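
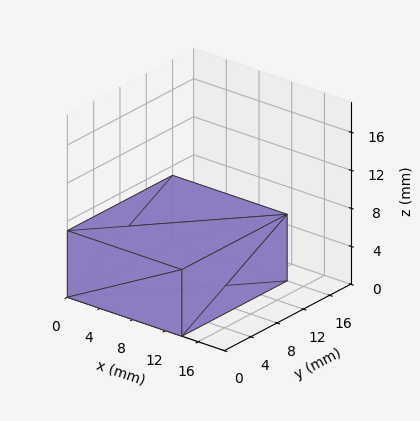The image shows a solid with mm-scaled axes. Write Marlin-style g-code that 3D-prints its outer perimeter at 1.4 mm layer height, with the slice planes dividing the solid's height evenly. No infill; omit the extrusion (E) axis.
Reading the render: the shape is a rectangular box, roughly 14 × 16 mm footprint and 7 mm tall (dimensions read to the nearest mm from the axis ticks). For the g-code, the solid's height is divided into equal slices at the stated Δz and each level perimeter traced with G1 moves after a G0 lift.

; perimeter-only toolpath
G21 ; units = mm
G90 ; absolute positioning
G28 ; home
; layer 1
G0 Z1.4
G0 X0.0 Y0.0
G1 X14.0 Y0.0
G1 X14.0 Y16.0
G1 X0.0 Y16.0
G1 X0.0 Y0.0
; layer 2
G0 Z2.8
G0 X0.0 Y0.0
G1 X14.0 Y0.0
G1 X14.0 Y16.0
G1 X0.0 Y16.0
G1 X0.0 Y0.0
; layer 3
G0 Z4.2
G0 X0.0 Y0.0
G1 X14.0 Y0.0
G1 X14.0 Y16.0
G1 X0.0 Y16.0
G1 X0.0 Y0.0
; layer 4
G0 Z5.6
G0 X0.0 Y0.0
G1 X14.0 Y0.0
G1 X14.0 Y16.0
G1 X0.0 Y16.0
G1 X0.0 Y0.0
; layer 5
G0 Z7.0
G0 X0.0 Y0.0
G1 X14.0 Y0.0
G1 X14.0 Y16.0
G1 X0.0 Y16.0
G1 X0.0 Y0.0
M2 ; end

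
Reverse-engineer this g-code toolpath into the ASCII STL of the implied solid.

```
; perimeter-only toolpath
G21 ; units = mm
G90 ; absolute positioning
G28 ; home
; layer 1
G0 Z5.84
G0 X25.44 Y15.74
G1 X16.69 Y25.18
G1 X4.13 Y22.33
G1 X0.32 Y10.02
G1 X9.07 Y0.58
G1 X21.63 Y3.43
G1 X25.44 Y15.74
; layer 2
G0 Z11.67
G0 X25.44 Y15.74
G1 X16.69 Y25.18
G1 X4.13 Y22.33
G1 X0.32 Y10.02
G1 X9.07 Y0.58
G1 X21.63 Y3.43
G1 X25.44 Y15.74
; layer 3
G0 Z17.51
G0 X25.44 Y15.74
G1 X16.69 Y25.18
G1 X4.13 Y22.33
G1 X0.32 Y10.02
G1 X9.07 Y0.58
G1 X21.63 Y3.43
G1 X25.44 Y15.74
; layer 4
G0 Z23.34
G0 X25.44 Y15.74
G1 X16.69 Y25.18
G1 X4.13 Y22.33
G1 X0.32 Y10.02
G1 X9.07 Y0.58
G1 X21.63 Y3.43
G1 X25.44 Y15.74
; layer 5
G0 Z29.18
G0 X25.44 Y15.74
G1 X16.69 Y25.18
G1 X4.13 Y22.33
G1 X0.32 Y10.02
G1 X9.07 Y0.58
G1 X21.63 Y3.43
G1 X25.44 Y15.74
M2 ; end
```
solid part
  facet normal 0.0000 0.0000 -1.0000
    outer loop
      vertex 4.13 22.33 0.00
      vertex 16.69 25.18 0.00
      vertex 25.44 15.74 0.00
    endloop
  endfacet
  facet normal 0.0000 0.0000 -1.0000
    outer loop
      vertex 0.32 10.02 0.00
      vertex 4.13 22.33 0.00
      vertex 25.44 15.74 0.00
    endloop
  endfacet
  facet normal 0.0000 0.0000 -1.0000
    outer loop
      vertex 9.07 0.58 0.00
      vertex 0.32 10.02 0.00
      vertex 25.44 15.74 0.00
    endloop
  endfacet
  facet normal 0.0000 0.0000 -1.0000
    outer loop
      vertex 21.63 3.43 0.00
      vertex 9.07 0.58 0.00
      vertex 25.44 15.74 0.00
    endloop
  endfacet
  facet normal 0.0000 0.0000 1.0000
    outer loop
      vertex 25.44 15.74 29.18
      vertex 16.69 25.18 29.18
      vertex 4.13 22.33 29.18
    endloop
  endfacet
  facet normal 0.0000 0.0000 1.0000
    outer loop
      vertex 25.44 15.74 29.18
      vertex 4.13 22.33 29.18
      vertex 0.32 10.02 29.18
    endloop
  endfacet
  facet normal 0.0000 0.0000 1.0000
    outer loop
      vertex 25.44 15.74 29.18
      vertex 0.32 10.02 29.18
      vertex 9.07 0.58 29.18
    endloop
  endfacet
  facet normal 0.0000 0.0000 1.0000
    outer loop
      vertex 25.44 15.74 29.18
      vertex 9.07 0.58 29.18
      vertex 21.63 3.43 29.18
    endloop
  endfacet
  facet normal 0.7334 0.6798 0.0000
    outer loop
      vertex 25.44 15.74 0.00
      vertex 16.69 25.18 0.00
      vertex 16.69 25.18 29.18
    endloop
  endfacet
  facet normal 0.7334 0.6798 0.0000
    outer loop
      vertex 25.44 15.74 0.00
      vertex 16.69 25.18 29.18
      vertex 25.44 15.74 29.18
    endloop
  endfacet
  facet normal -0.2213 0.9752 0.0000
    outer loop
      vertex 16.69 25.18 0.00
      vertex 4.13 22.33 0.00
      vertex 4.13 22.33 29.18
    endloop
  endfacet
  facet normal -0.2213 0.9752 0.0000
    outer loop
      vertex 16.69 25.18 0.00
      vertex 4.13 22.33 29.18
      vertex 16.69 25.18 29.18
    endloop
  endfacet
  facet normal -0.9553 0.2957 0.0000
    outer loop
      vertex 4.13 22.33 0.00
      vertex 0.32 10.02 0.00
      vertex 0.32 10.02 29.18
    endloop
  endfacet
  facet normal -0.9553 0.2957 0.0000
    outer loop
      vertex 4.13 22.33 0.00
      vertex 0.32 10.02 29.18
      vertex 4.13 22.33 29.18
    endloop
  endfacet
  facet normal -0.7334 -0.6798 0.0000
    outer loop
      vertex 0.32 10.02 0.00
      vertex 9.07 0.58 0.00
      vertex 9.07 0.58 29.18
    endloop
  endfacet
  facet normal -0.7334 -0.6798 0.0000
    outer loop
      vertex 0.32 10.02 0.00
      vertex 9.07 0.58 29.18
      vertex 0.32 10.02 29.18
    endloop
  endfacet
  facet normal 0.2213 -0.9752 0.0000
    outer loop
      vertex 9.07 0.58 0.00
      vertex 21.63 3.43 0.00
      vertex 21.63 3.43 29.18
    endloop
  endfacet
  facet normal 0.2213 -0.9752 0.0000
    outer loop
      vertex 9.07 0.58 0.00
      vertex 21.63 3.43 29.18
      vertex 9.07 0.58 29.18
    endloop
  endfacet
  facet normal 0.9553 -0.2957 0.0000
    outer loop
      vertex 21.63 3.43 0.00
      vertex 25.44 15.74 0.00
      vertex 25.44 15.74 29.18
    endloop
  endfacet
  facet normal 0.9553 -0.2957 0.0000
    outer loop
      vertex 21.63 3.43 0.00
      vertex 25.44 15.74 29.18
      vertex 21.63 3.43 29.18
    endloop
  endfacet
endsolid part

The G0 Z moves step by Δz≈5.84 mm. Every layer's G1 loop is the same polygon, so the solid is a straight extrusion of it from z=0 to z≈29.2. Closing with flat bottom and top caps and triangulating gives 20 facets — a regular 6-sided prism (a cylinder approximated with 6 flat sides), circumscribed radius ≈ 12.9 mm, height ≈ 29.2 mm.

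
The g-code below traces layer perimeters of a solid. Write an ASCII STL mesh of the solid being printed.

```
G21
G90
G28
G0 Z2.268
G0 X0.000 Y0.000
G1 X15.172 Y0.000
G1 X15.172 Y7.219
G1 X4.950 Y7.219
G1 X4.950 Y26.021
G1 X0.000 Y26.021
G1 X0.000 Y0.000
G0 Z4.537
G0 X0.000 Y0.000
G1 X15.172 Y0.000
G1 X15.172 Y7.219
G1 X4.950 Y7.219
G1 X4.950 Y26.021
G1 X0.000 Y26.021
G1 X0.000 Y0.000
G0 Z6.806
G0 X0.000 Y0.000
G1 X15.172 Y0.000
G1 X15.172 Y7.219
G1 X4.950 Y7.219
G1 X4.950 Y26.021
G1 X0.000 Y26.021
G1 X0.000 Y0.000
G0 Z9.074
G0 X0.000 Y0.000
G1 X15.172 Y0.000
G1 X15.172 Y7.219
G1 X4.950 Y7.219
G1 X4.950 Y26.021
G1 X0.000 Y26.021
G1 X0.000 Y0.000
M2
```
solid part
  facet normal 0.0000 0.0000 -1.0000
    outer loop
      vertex 15.172 7.219 0.000
      vertex 15.172 0.000 0.000
      vertex 0.000 0.000 0.000
    endloop
  endfacet
  facet normal 0.0000 0.0000 -1.0000
    outer loop
      vertex 4.950 7.219 0.000
      vertex 15.172 7.219 0.000
      vertex 0.000 0.000 0.000
    endloop
  endfacet
  facet normal 0.0000 0.0000 -1.0000
    outer loop
      vertex 4.950 26.021 0.000
      vertex 4.950 7.219 0.000
      vertex 0.000 0.000 0.000
    endloop
  endfacet
  facet normal 0.0000 0.0000 -1.0000
    outer loop
      vertex 0.000 26.021 0.000
      vertex 4.950 26.021 0.000
      vertex 0.000 0.000 0.000
    endloop
  endfacet
  facet normal 0.0000 0.0000 1.0000
    outer loop
      vertex 0.000 0.000 9.074
      vertex 15.172 0.000 9.074
      vertex 15.172 7.219 9.074
    endloop
  endfacet
  facet normal 0.0000 0.0000 1.0000
    outer loop
      vertex 0.000 0.000 9.074
      vertex 15.172 7.219 9.074
      vertex 4.950 7.219 9.074
    endloop
  endfacet
  facet normal 0.0000 0.0000 1.0000
    outer loop
      vertex 0.000 0.000 9.074
      vertex 4.950 7.219 9.074
      vertex 4.950 26.021 9.074
    endloop
  endfacet
  facet normal 0.0000 0.0000 1.0000
    outer loop
      vertex 0.000 0.000 9.074
      vertex 4.950 26.021 9.074
      vertex 0.000 26.021 9.074
    endloop
  endfacet
  facet normal 0.0000 -1.0000 0.0000
    outer loop
      vertex 0.000 0.000 0.000
      vertex 15.172 0.000 0.000
      vertex 15.172 0.000 9.074
    endloop
  endfacet
  facet normal 0.0000 -1.0000 0.0000
    outer loop
      vertex 0.000 0.000 0.000
      vertex 15.172 0.000 9.074
      vertex 0.000 0.000 9.074
    endloop
  endfacet
  facet normal 1.0000 0.0000 0.0000
    outer loop
      vertex 15.172 0.000 0.000
      vertex 15.172 7.219 0.000
      vertex 15.172 7.219 9.074
    endloop
  endfacet
  facet normal 1.0000 0.0000 0.0000
    outer loop
      vertex 15.172 0.000 0.000
      vertex 15.172 7.219 9.074
      vertex 15.172 0.000 9.074
    endloop
  endfacet
  facet normal 0.0000 1.0000 0.0000
    outer loop
      vertex 15.172 7.219 0.000
      vertex 4.950 7.219 0.000
      vertex 4.950 7.219 9.074
    endloop
  endfacet
  facet normal 0.0000 1.0000 0.0000
    outer loop
      vertex 15.172 7.219 0.000
      vertex 4.950 7.219 9.074
      vertex 15.172 7.219 9.074
    endloop
  endfacet
  facet normal 1.0000 0.0000 0.0000
    outer loop
      vertex 4.950 7.219 0.000
      vertex 4.950 26.021 0.000
      vertex 4.950 26.021 9.074
    endloop
  endfacet
  facet normal 1.0000 0.0000 0.0000
    outer loop
      vertex 4.950 7.219 0.000
      vertex 4.950 26.021 9.074
      vertex 4.950 7.219 9.074
    endloop
  endfacet
  facet normal 0.0000 1.0000 0.0000
    outer loop
      vertex 4.950 26.021 0.000
      vertex 0.000 26.021 0.000
      vertex 0.000 26.021 9.074
    endloop
  endfacet
  facet normal 0.0000 1.0000 0.0000
    outer loop
      vertex 4.950 26.021 0.000
      vertex 0.000 26.021 9.074
      vertex 4.950 26.021 9.074
    endloop
  endfacet
  facet normal -1.0000 0.0000 0.0000
    outer loop
      vertex 0.000 26.021 0.000
      vertex 0.000 0.000 0.000
      vertex 0.000 0.000 9.074
    endloop
  endfacet
  facet normal -1.0000 0.0000 0.0000
    outer loop
      vertex 0.000 26.021 0.000
      vertex 0.000 0.000 9.074
      vertex 0.000 26.021 9.074
    endloop
  endfacet
endsolid part

The G0 Z moves step by Δz≈2.268 mm. Every layer's G1 loop is the same polygon, so the solid is a straight extrusion of it from z=0 to z≈9.07. Closing with flat bottom and top caps and triangulating gives 20 facets — an L-shaped prism: outer 15.2 × 26 mm, arm thicknesses ≈ 7.22 mm (horizontal) and 4.95 mm (vertical), extruded 9.07 mm in z.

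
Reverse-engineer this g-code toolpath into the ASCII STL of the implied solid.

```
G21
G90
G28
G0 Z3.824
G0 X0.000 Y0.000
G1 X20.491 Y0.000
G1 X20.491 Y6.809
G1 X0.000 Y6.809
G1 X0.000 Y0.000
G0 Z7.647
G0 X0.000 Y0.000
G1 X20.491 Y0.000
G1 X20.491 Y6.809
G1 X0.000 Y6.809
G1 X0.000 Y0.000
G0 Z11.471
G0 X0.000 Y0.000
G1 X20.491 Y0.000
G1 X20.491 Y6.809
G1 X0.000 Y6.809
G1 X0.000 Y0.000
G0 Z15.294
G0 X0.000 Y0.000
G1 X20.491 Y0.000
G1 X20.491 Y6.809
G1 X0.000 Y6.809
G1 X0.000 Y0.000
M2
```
solid part
  facet normal 0.0000 0.0000 -1.0000
    outer loop
      vertex 20.491 6.809 0.000
      vertex 20.491 0.000 0.000
      vertex 0.000 0.000 0.000
    endloop
  endfacet
  facet normal 0.0000 0.0000 -1.0000
    outer loop
      vertex 0.000 6.809 0.000
      vertex 20.491 6.809 0.000
      vertex 0.000 0.000 0.000
    endloop
  endfacet
  facet normal 0.0000 0.0000 1.0000
    outer loop
      vertex 0.000 0.000 15.294
      vertex 20.491 0.000 15.294
      vertex 20.491 6.809 15.294
    endloop
  endfacet
  facet normal 0.0000 0.0000 1.0000
    outer loop
      vertex 0.000 0.000 15.294
      vertex 20.491 6.809 15.294
      vertex 0.000 6.809 15.294
    endloop
  endfacet
  facet normal 0.0000 -1.0000 0.0000
    outer loop
      vertex 0.000 0.000 0.000
      vertex 20.491 0.000 0.000
      vertex 20.491 0.000 15.294
    endloop
  endfacet
  facet normal 0.0000 -1.0000 0.0000
    outer loop
      vertex 0.000 0.000 0.000
      vertex 20.491 0.000 15.294
      vertex 0.000 0.000 15.294
    endloop
  endfacet
  facet normal 0.0000 1.0000 0.0000
    outer loop
      vertex 20.491 6.809 15.294
      vertex 20.491 6.809 0.000
      vertex 0.000 6.809 0.000
    endloop
  endfacet
  facet normal 0.0000 1.0000 0.0000
    outer loop
      vertex 0.000 6.809 15.294
      vertex 20.491 6.809 15.294
      vertex 0.000 6.809 0.000
    endloop
  endfacet
  facet normal -1.0000 0.0000 0.0000
    outer loop
      vertex 0.000 6.809 15.294
      vertex 0.000 6.809 0.000
      vertex 0.000 0.000 0.000
    endloop
  endfacet
  facet normal -1.0000 0.0000 0.0000
    outer loop
      vertex 0.000 0.000 15.294
      vertex 0.000 6.809 15.294
      vertex 0.000 0.000 0.000
    endloop
  endfacet
  facet normal 1.0000 0.0000 0.0000
    outer loop
      vertex 20.491 0.000 0.000
      vertex 20.491 6.809 0.000
      vertex 20.491 6.809 15.294
    endloop
  endfacet
  facet normal 1.0000 0.0000 0.0000
    outer loop
      vertex 20.491 0.000 0.000
      vertex 20.491 6.809 15.294
      vertex 20.491 0.000 15.294
    endloop
  endfacet
endsolid part

The G0 Z moves step by Δz≈3.824 mm. Every layer's G1 loop is the same polygon, so the solid is a straight extrusion of it from z=0 to z≈15.3. Closing with flat bottom and top caps and triangulating gives 12 facets — a rectangular box, roughly 20.5 × 6.81 mm footprint and 15.3 mm tall.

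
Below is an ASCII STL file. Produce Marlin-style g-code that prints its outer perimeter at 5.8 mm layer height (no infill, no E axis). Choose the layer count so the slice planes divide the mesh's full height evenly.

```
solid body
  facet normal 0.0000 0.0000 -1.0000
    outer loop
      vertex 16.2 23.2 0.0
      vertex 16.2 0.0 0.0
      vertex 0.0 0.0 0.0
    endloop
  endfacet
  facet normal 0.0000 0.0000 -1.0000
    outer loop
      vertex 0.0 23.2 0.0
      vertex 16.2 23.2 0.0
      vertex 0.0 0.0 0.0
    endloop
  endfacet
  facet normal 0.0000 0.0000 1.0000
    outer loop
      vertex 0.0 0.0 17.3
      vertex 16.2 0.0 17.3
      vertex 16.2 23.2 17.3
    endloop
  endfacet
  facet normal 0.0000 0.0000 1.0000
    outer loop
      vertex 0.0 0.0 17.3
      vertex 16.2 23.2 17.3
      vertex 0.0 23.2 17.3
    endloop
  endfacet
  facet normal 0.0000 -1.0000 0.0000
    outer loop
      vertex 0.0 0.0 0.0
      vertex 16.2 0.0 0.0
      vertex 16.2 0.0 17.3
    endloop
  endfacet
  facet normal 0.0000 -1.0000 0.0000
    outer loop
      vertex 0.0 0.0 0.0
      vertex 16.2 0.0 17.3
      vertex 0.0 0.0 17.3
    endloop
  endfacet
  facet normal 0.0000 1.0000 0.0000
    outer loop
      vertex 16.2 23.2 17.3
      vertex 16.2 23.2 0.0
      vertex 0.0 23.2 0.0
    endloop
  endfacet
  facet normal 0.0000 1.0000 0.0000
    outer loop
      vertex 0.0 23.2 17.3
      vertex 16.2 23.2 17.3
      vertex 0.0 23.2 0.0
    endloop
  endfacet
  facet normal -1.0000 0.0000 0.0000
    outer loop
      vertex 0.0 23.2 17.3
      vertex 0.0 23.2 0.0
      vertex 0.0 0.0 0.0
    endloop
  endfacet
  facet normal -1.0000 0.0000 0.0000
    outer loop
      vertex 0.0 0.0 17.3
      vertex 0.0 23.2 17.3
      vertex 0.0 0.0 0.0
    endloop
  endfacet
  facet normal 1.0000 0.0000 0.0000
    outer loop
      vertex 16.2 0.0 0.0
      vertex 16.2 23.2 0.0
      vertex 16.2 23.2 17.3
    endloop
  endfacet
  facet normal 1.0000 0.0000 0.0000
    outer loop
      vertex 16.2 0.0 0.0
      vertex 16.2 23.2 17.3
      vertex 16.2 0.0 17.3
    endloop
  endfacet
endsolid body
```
; perimeter-only toolpath
G21 ; units = mm
G90 ; absolute positioning
G28 ; home
; layer 1
G0 Z5.8
G0 X0.0 Y0.0
G1 X16.2 Y0.0
G1 X16.2 Y23.2
G1 X0.0 Y23.2
G1 X0.0 Y0.0
; layer 2
G0 Z11.5
G0 X0.0 Y0.0
G1 X16.2 Y0.0
G1 X16.2 Y23.2
G1 X0.0 Y23.2
G1 X0.0 Y0.0
; layer 3
G0 Z17.3
G0 X0.0 Y0.0
G1 X16.2 Y0.0
G1 X16.2 Y23.2
G1 X0.0 Y23.2
G1 X0.0 Y0.0
M2 ; end

The solid is a rectangular box, roughly 16.2 × 23.2 mm footprint and 17.3 mm tall. Slicing at Δz = 5.8 mm — 3 equal slices spanning the solid's height, so layer i sits at z = i·h/3 — gives 3 non-empty perimeters. Each is a 4-segment closed polygon; G0 lifts to the layer z and rapids to the start vertex, then G1 traces the edges.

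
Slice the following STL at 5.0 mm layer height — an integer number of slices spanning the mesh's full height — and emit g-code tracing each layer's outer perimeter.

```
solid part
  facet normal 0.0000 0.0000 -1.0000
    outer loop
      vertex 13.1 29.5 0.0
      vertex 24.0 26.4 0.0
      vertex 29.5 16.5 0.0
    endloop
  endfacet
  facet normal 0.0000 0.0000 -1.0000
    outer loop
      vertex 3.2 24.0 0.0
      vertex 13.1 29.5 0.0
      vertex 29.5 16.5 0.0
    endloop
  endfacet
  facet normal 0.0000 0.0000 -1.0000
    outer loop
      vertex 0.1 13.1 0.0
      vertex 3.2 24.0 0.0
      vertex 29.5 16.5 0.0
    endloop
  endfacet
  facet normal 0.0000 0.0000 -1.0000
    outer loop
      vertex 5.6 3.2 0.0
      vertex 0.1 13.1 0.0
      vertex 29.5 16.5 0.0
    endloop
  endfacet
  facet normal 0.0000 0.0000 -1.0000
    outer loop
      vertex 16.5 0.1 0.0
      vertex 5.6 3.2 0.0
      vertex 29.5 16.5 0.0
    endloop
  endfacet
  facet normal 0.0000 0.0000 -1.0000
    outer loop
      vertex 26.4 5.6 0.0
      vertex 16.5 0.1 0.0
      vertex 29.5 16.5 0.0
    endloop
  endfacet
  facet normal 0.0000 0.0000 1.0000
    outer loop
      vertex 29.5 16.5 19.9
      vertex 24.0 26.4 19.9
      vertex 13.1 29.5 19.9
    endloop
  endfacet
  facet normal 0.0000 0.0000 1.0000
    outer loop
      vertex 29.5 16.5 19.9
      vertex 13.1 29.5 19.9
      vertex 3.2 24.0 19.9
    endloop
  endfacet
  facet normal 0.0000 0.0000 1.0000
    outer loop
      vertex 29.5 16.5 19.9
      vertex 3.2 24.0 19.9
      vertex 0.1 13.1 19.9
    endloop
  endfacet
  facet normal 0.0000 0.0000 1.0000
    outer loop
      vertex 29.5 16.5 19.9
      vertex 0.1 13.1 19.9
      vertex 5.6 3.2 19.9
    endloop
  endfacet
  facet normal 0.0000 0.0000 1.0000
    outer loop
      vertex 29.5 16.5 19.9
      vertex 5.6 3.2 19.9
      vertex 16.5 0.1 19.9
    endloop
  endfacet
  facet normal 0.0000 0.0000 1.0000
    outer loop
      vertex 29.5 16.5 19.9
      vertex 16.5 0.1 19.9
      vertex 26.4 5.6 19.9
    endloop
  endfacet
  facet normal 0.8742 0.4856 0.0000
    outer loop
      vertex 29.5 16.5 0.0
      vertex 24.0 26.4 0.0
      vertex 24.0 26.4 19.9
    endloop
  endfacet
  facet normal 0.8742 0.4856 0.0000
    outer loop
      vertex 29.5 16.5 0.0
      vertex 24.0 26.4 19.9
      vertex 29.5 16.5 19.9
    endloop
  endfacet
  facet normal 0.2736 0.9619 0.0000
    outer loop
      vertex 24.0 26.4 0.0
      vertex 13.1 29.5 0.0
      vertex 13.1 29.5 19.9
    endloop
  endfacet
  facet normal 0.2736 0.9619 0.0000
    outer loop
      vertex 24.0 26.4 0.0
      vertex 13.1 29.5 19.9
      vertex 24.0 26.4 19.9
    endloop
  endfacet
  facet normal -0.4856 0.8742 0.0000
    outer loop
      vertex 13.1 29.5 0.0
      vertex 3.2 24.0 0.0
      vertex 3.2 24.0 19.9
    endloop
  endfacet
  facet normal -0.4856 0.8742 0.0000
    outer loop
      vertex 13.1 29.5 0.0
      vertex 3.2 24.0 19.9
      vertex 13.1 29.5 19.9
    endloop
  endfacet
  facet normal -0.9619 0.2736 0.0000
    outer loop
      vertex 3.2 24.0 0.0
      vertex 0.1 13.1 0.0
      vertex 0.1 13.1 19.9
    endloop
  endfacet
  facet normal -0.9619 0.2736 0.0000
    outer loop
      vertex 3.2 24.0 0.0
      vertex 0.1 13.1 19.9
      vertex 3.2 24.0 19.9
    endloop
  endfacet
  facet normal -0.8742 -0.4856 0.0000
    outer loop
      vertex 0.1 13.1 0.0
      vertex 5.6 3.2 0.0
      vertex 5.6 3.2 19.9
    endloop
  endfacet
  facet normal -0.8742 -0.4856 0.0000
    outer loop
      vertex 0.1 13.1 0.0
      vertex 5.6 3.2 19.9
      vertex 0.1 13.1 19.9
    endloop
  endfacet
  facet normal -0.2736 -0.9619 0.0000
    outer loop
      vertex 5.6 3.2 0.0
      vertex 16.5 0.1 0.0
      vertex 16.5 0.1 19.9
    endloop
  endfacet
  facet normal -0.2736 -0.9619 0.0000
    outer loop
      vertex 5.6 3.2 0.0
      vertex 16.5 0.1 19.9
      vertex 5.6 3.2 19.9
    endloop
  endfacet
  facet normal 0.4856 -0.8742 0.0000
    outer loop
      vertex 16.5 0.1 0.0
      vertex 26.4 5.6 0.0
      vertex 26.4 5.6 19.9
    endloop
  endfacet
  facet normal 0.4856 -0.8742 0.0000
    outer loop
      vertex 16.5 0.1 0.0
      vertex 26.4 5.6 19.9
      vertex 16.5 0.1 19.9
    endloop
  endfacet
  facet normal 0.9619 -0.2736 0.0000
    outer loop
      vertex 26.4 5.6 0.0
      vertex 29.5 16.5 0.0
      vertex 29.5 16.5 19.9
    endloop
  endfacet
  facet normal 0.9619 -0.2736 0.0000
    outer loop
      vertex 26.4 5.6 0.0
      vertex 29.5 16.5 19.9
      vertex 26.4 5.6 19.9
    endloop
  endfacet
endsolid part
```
; perimeter-only toolpath
G21 ; units = mm
G90 ; absolute positioning
G28 ; home
; layer 1
G0 Z5.0
G0 X29.5 Y16.5
G1 X24.0 Y26.4
G1 X13.1 Y29.5
G1 X3.2 Y24.0
G1 X0.1 Y13.1
G1 X5.6 Y3.2
G1 X16.5 Y0.1
G1 X26.4 Y5.6
G1 X29.5 Y16.5
; layer 2
G0 Z9.9
G0 X29.5 Y16.5
G1 X24.0 Y26.4
G1 X13.1 Y29.5
G1 X3.2 Y24.0
G1 X0.1 Y13.1
G1 X5.6 Y3.2
G1 X16.5 Y0.1
G1 X26.4 Y5.6
G1 X29.5 Y16.5
; layer 3
G0 Z14.9
G0 X29.5 Y16.5
G1 X24.0 Y26.4
G1 X13.1 Y29.5
G1 X3.2 Y24.0
G1 X0.1 Y13.1
G1 X5.6 Y3.2
G1 X16.5 Y0.1
G1 X26.4 Y5.6
G1 X29.5 Y16.5
; layer 4
G0 Z19.9
G0 X29.5 Y16.5
G1 X24.0 Y26.4
G1 X13.1 Y29.5
G1 X3.2 Y24.0
G1 X0.1 Y13.1
G1 X5.6 Y3.2
G1 X16.5 Y0.1
G1 X26.4 Y5.6
G1 X29.5 Y16.5
M2 ; end

The solid is a regular 8-sided prism (a cylinder approximated with 8 flat sides), circumscribed radius ≈ 14.8 mm, height ≈ 19.9 mm. Slicing at Δz = 5.0 mm — 4 equal slices spanning the solid's height, so layer i sits at z = i·h/4 — gives 4 non-empty perimeters. Each is a 8-segment closed polygon; G0 lifts to the layer z and rapids to the start vertex, then G1 traces the edges.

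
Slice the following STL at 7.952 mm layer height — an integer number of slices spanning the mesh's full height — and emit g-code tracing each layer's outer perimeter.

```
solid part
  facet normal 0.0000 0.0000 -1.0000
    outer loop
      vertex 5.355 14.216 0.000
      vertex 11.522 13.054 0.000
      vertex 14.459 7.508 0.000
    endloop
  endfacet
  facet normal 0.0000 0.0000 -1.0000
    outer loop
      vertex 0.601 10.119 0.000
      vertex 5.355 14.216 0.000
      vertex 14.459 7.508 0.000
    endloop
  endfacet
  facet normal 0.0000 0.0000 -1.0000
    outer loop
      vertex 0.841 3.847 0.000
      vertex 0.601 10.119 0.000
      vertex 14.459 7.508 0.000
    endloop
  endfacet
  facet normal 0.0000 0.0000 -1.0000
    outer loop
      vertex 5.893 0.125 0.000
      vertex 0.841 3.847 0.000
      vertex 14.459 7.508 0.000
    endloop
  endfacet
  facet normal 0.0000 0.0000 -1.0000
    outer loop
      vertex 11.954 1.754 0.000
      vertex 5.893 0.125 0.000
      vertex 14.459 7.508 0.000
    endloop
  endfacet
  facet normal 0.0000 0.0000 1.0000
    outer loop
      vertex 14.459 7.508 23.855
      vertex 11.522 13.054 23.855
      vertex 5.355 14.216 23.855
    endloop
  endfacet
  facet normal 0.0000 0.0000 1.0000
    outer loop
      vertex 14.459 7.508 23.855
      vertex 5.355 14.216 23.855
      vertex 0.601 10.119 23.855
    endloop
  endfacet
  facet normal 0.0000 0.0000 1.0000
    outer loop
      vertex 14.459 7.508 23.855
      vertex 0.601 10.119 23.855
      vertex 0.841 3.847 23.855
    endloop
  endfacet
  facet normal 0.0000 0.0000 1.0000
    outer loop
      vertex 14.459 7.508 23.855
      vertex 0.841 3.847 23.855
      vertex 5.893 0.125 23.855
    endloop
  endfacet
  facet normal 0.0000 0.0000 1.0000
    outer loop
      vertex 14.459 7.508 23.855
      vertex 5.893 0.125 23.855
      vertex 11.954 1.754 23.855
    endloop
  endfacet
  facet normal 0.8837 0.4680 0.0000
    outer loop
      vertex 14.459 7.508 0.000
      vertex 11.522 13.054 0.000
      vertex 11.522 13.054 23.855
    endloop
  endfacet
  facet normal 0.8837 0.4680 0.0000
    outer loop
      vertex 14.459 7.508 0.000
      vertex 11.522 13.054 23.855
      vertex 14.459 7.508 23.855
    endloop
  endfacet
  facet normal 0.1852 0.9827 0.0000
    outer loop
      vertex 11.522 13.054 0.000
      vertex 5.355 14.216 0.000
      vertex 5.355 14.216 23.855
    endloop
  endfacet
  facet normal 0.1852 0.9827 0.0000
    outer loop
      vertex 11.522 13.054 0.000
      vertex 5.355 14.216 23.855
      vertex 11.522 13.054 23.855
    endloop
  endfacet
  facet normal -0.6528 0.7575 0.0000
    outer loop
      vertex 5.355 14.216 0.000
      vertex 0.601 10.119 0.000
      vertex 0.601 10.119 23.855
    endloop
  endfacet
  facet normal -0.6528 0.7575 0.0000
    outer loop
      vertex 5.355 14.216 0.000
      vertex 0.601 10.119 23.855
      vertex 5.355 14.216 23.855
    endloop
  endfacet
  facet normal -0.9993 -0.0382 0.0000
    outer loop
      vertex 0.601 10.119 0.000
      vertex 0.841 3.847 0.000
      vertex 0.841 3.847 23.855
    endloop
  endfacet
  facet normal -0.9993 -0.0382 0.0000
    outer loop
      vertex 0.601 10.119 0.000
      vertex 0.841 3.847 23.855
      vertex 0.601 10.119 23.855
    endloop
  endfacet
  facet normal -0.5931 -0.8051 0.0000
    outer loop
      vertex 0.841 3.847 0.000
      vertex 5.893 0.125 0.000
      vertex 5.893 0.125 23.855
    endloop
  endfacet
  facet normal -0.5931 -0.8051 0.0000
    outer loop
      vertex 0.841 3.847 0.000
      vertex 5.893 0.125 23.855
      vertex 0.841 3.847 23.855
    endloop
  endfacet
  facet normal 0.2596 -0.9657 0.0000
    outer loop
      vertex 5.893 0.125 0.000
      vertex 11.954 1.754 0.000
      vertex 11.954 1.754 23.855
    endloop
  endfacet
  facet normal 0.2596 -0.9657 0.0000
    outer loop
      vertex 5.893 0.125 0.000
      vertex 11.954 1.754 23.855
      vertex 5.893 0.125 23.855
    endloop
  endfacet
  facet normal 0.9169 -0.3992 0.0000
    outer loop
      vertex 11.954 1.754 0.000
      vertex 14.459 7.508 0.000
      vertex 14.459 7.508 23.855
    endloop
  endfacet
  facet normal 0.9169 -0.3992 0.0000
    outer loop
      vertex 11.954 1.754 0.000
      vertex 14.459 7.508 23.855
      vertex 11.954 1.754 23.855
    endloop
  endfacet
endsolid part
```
; perimeter-only toolpath
G21 ; units = mm
G90 ; absolute positioning
G28 ; home
; layer 1
G0 Z7.952
G0 X14.459 Y7.508
G1 X11.522 Y13.054
G1 X5.355 Y14.216
G1 X0.601 Y10.119
G1 X0.841 Y3.847
G1 X5.893 Y0.125
G1 X11.954 Y1.754
G1 X14.459 Y7.508
; layer 2
G0 Z15.903
G0 X14.459 Y7.508
G1 X11.522 Y13.054
G1 X5.355 Y14.216
G1 X0.601 Y10.119
G1 X0.841 Y3.847
G1 X5.893 Y0.125
G1 X11.954 Y1.754
G1 X14.459 Y7.508
; layer 3
G0 Z23.855
G0 X14.459 Y7.508
G1 X11.522 Y13.054
G1 X5.355 Y14.216
G1 X0.601 Y10.119
G1 X0.841 Y3.847
G1 X5.893 Y0.125
G1 X11.954 Y1.754
G1 X14.459 Y7.508
M2 ; end

The solid is a regular 7-sided prism (a cylinder approximated with 7 flat sides), circumscribed radius ≈ 7.23 mm, height ≈ 23.9 mm. Slicing at Δz = 7.952 mm — 3 equal slices spanning the solid's height, so layer i sits at z = i·h/3 — gives 3 non-empty perimeters. Each is a 7-segment closed polygon; G0 lifts to the layer z and rapids to the start vertex, then G1 traces the edges.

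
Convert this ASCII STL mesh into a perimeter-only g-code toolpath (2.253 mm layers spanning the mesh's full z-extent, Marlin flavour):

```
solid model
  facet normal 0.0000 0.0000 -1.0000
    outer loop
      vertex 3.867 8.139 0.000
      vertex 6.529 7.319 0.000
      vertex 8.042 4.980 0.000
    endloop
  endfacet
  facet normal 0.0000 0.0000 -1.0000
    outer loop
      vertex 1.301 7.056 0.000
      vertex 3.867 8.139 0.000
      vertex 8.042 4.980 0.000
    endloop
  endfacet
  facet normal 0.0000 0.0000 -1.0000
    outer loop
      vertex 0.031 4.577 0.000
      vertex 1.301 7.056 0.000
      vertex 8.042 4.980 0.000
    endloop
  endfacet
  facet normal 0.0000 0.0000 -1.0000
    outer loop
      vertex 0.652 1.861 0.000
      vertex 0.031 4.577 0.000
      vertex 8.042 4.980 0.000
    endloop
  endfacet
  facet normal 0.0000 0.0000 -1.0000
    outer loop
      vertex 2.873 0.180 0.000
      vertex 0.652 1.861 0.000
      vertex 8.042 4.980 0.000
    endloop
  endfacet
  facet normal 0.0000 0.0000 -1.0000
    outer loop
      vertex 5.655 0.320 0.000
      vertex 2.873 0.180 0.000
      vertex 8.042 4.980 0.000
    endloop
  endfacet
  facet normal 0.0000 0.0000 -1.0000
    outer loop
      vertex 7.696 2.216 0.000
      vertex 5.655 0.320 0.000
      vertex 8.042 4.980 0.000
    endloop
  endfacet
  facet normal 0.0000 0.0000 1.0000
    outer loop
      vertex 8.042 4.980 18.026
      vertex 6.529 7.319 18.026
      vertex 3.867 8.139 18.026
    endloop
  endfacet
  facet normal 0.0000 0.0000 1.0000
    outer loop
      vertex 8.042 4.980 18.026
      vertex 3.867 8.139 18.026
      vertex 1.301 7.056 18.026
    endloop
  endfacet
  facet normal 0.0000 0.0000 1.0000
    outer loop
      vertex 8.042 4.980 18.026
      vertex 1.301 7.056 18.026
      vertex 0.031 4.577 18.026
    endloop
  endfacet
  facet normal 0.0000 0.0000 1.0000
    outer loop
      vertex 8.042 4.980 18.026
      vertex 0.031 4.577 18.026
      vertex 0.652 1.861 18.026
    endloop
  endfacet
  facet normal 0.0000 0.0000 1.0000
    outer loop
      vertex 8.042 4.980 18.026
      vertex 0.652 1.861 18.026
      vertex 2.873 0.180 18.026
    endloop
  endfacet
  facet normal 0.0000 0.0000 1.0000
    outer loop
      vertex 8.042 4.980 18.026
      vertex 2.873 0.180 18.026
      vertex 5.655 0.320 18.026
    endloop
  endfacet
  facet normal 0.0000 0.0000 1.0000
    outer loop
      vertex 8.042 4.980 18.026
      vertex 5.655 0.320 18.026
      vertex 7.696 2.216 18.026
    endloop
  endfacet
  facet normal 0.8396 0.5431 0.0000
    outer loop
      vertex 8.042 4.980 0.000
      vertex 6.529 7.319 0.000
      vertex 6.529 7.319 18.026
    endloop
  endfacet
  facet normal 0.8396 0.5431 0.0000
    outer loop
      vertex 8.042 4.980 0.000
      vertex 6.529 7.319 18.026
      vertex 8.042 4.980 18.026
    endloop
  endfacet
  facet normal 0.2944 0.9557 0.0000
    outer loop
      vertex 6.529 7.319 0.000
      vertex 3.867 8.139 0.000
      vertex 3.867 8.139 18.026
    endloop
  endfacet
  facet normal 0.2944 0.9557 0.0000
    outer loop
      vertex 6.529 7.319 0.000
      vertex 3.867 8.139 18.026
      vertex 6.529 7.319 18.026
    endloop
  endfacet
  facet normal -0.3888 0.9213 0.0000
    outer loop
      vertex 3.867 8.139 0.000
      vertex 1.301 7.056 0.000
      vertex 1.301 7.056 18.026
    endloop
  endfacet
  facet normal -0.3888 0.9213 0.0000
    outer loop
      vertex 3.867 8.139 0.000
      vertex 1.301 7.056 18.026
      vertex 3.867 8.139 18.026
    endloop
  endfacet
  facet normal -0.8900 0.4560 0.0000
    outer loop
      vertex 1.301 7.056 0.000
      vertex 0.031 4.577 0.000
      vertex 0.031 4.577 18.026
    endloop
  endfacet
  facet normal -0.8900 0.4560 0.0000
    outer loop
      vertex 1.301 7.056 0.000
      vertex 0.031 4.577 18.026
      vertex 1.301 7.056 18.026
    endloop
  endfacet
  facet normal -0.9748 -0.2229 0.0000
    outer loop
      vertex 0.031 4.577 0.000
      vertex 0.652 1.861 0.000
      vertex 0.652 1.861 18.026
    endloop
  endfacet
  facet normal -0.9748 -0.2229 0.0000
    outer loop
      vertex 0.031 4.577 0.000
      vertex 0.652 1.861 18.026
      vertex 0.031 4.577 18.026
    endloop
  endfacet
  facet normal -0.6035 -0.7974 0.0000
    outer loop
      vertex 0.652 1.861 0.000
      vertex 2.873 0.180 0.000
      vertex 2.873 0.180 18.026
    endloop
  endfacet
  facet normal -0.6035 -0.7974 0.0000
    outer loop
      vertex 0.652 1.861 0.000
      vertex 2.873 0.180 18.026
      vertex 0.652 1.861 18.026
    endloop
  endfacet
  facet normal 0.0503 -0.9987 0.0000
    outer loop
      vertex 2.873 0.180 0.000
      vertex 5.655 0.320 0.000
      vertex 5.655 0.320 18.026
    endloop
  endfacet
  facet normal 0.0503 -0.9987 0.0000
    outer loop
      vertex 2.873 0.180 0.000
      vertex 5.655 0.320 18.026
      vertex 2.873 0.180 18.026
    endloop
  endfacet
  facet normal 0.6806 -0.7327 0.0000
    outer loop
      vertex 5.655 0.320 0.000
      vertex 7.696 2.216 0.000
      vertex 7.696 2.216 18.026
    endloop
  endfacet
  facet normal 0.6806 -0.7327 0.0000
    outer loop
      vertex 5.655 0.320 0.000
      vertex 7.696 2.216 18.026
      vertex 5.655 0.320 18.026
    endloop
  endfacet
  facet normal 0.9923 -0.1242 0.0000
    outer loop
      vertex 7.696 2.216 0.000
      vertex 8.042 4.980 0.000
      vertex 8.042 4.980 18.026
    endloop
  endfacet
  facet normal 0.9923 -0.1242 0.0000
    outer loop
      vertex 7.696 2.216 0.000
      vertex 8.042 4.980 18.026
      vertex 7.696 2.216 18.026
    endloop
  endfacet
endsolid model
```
; perimeter-only toolpath
G21 ; units = mm
G90 ; absolute positioning
G28 ; home
; layer 1
G0 Z2.253
G0 X8.042 Y4.980
G1 X6.529 Y7.319
G1 X3.867 Y8.139
G1 X1.301 Y7.056
G1 X0.031 Y4.577
G1 X0.652 Y1.861
G1 X2.873 Y0.180
G1 X5.655 Y0.320
G1 X7.696 Y2.216
G1 X8.042 Y4.980
; layer 2
G0 Z4.506
G0 X8.042 Y4.980
G1 X6.529 Y7.319
G1 X3.867 Y8.139
G1 X1.301 Y7.056
G1 X0.031 Y4.577
G1 X0.652 Y1.861
G1 X2.873 Y0.180
G1 X5.655 Y0.320
G1 X7.696 Y2.216
G1 X8.042 Y4.980
; layer 3
G0 Z6.760
G0 X8.042 Y4.980
G1 X6.529 Y7.319
G1 X3.867 Y8.139
G1 X1.301 Y7.056
G1 X0.031 Y4.577
G1 X0.652 Y1.861
G1 X2.873 Y0.180
G1 X5.655 Y0.320
G1 X7.696 Y2.216
G1 X8.042 Y4.980
; layer 4
G0 Z9.013
G0 X8.042 Y4.980
G1 X6.529 Y7.319
G1 X3.867 Y8.139
G1 X1.301 Y7.056
G1 X0.031 Y4.577
G1 X0.652 Y1.861
G1 X2.873 Y0.180
G1 X5.655 Y0.320
G1 X7.696 Y2.216
G1 X8.042 Y4.980
; layer 5
G0 Z11.266
G0 X8.042 Y4.980
G1 X6.529 Y7.319
G1 X3.867 Y8.139
G1 X1.301 Y7.056
G1 X0.031 Y4.577
G1 X0.652 Y1.861
G1 X2.873 Y0.180
G1 X5.655 Y0.320
G1 X7.696 Y2.216
G1 X8.042 Y4.980
; layer 6
G0 Z13.520
G0 X8.042 Y4.980
G1 X6.529 Y7.319
G1 X3.867 Y8.139
G1 X1.301 Y7.056
G1 X0.031 Y4.577
G1 X0.652 Y1.861
G1 X2.873 Y0.180
G1 X5.655 Y0.320
G1 X7.696 Y2.216
G1 X8.042 Y4.980
; layer 7
G0 Z15.773
G0 X8.042 Y4.980
G1 X6.529 Y7.319
G1 X3.867 Y8.139
G1 X1.301 Y7.056
G1 X0.031 Y4.577
G1 X0.652 Y1.861
G1 X2.873 Y0.180
G1 X5.655 Y0.320
G1 X7.696 Y2.216
G1 X8.042 Y4.980
; layer 8
G0 Z18.026
G0 X8.042 Y4.980
G1 X6.529 Y7.319
G1 X3.867 Y8.139
G1 X1.301 Y7.056
G1 X0.031 Y4.577
G1 X0.652 Y1.861
G1 X2.873 Y0.180
G1 X5.655 Y0.320
G1 X7.696 Y2.216
G1 X8.042 Y4.980
M2 ; end

The solid is a regular 9-sided prism (a cylinder approximated with 9 flat sides), circumscribed radius ≈ 4.07 mm, height ≈ 18 mm. Slicing at Δz = 2.253 mm — 8 equal slices spanning the solid's height, so layer i sits at z = i·h/8 — gives 8 non-empty perimeters. Each is a 9-segment closed polygon; G0 lifts to the layer z and rapids to the start vertex, then G1 traces the edges.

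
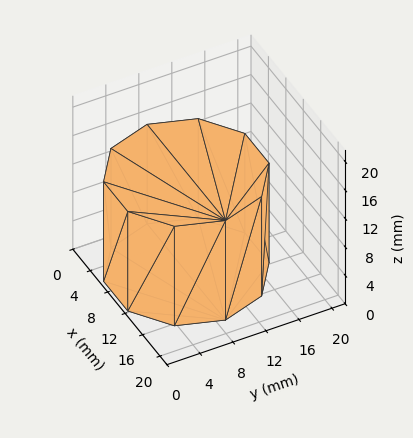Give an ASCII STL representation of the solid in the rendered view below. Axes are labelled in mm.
Reading the render: the shape is a regular 10-sided prism (a cylinder approximated with 10 flat sides), circumscribed radius ≈ 9 mm, height ≈ 14 mm (dimensions read to the nearest mm from the axis ticks). For the STL, each face is triangulated and given an outward normal.

solid part
  facet normal 0.0000 0.0000 -1.0000
    outer loop
      vertex 11.78 17.56 0.00
      vertex 16.28 14.29 0.00
      vertex 18.00 9.00 0.00
    endloop
  endfacet
  facet normal 0.0000 0.0000 -1.0000
    outer loop
      vertex 6.22 17.56 0.00
      vertex 11.78 17.56 0.00
      vertex 18.00 9.00 0.00
    endloop
  endfacet
  facet normal 0.0000 0.0000 -1.0000
    outer loop
      vertex 1.72 14.29 0.00
      vertex 6.22 17.56 0.00
      vertex 18.00 9.00 0.00
    endloop
  endfacet
  facet normal 0.0000 0.0000 -1.0000
    outer loop
      vertex 0.00 9.00 0.00
      vertex 1.72 14.29 0.00
      vertex 18.00 9.00 0.00
    endloop
  endfacet
  facet normal 0.0000 0.0000 -1.0000
    outer loop
      vertex 1.72 3.71 0.00
      vertex 0.00 9.00 0.00
      vertex 18.00 9.00 0.00
    endloop
  endfacet
  facet normal 0.0000 0.0000 -1.0000
    outer loop
      vertex 6.22 0.44 0.00
      vertex 1.72 3.71 0.00
      vertex 18.00 9.00 0.00
    endloop
  endfacet
  facet normal 0.0000 0.0000 -1.0000
    outer loop
      vertex 11.78 0.44 0.00
      vertex 6.22 0.44 0.00
      vertex 18.00 9.00 0.00
    endloop
  endfacet
  facet normal 0.0000 0.0000 -1.0000
    outer loop
      vertex 16.28 3.71 0.00
      vertex 11.78 0.44 0.00
      vertex 18.00 9.00 0.00
    endloop
  endfacet
  facet normal 0.0000 0.0000 1.0000
    outer loop
      vertex 18.00 9.00 14.00
      vertex 16.28 14.29 14.00
      vertex 11.78 17.56 14.00
    endloop
  endfacet
  facet normal 0.0000 0.0000 1.0000
    outer loop
      vertex 18.00 9.00 14.00
      vertex 11.78 17.56 14.00
      vertex 6.22 17.56 14.00
    endloop
  endfacet
  facet normal 0.0000 0.0000 1.0000
    outer loop
      vertex 18.00 9.00 14.00
      vertex 6.22 17.56 14.00
      vertex 1.72 14.29 14.00
    endloop
  endfacet
  facet normal 0.0000 0.0000 1.0000
    outer loop
      vertex 18.00 9.00 14.00
      vertex 1.72 14.29 14.00
      vertex 0.00 9.00 14.00
    endloop
  endfacet
  facet normal 0.0000 0.0000 1.0000
    outer loop
      vertex 18.00 9.00 14.00
      vertex 0.00 9.00 14.00
      vertex 1.72 3.71 14.00
    endloop
  endfacet
  facet normal 0.0000 0.0000 1.0000
    outer loop
      vertex 18.00 9.00 14.00
      vertex 1.72 3.71 14.00
      vertex 6.22 0.44 14.00
    endloop
  endfacet
  facet normal 0.0000 0.0000 1.0000
    outer loop
      vertex 18.00 9.00 14.00
      vertex 6.22 0.44 14.00
      vertex 11.78 0.44 14.00
    endloop
  endfacet
  facet normal 0.0000 0.0000 1.0000
    outer loop
      vertex 18.00 9.00 14.00
      vertex 11.78 0.44 14.00
      vertex 16.28 3.71 14.00
    endloop
  endfacet
  facet normal 0.9510 0.3092 0.0000
    outer loop
      vertex 18.00 9.00 0.00
      vertex 16.28 14.29 0.00
      vertex 16.28 14.29 14.00
    endloop
  endfacet
  facet normal 0.9510 0.3092 0.0000
    outer loop
      vertex 18.00 9.00 0.00
      vertex 16.28 14.29 14.00
      vertex 18.00 9.00 14.00
    endloop
  endfacet
  facet normal 0.5879 0.8090 0.0000
    outer loop
      vertex 16.28 14.29 0.00
      vertex 11.78 17.56 0.00
      vertex 11.78 17.56 14.00
    endloop
  endfacet
  facet normal 0.5879 0.8090 0.0000
    outer loop
      vertex 16.28 14.29 0.00
      vertex 11.78 17.56 14.00
      vertex 16.28 14.29 14.00
    endloop
  endfacet
  facet normal 0.0000 1.0000 0.0000
    outer loop
      vertex 11.78 17.56 0.00
      vertex 6.22 17.56 0.00
      vertex 6.22 17.56 14.00
    endloop
  endfacet
  facet normal 0.0000 1.0000 0.0000
    outer loop
      vertex 11.78 17.56 0.00
      vertex 6.22 17.56 14.00
      vertex 11.78 17.56 14.00
    endloop
  endfacet
  facet normal -0.5879 0.8090 0.0000
    outer loop
      vertex 6.22 17.56 0.00
      vertex 1.72 14.29 0.00
      vertex 1.72 14.29 14.00
    endloop
  endfacet
  facet normal -0.5879 0.8090 0.0000
    outer loop
      vertex 6.22 17.56 0.00
      vertex 1.72 14.29 14.00
      vertex 6.22 17.56 14.00
    endloop
  endfacet
  facet normal -0.9510 0.3092 0.0000
    outer loop
      vertex 1.72 14.29 0.00
      vertex 0.00 9.00 0.00
      vertex 0.00 9.00 14.00
    endloop
  endfacet
  facet normal -0.9510 0.3092 0.0000
    outer loop
      vertex 1.72 14.29 0.00
      vertex 0.00 9.00 14.00
      vertex 1.72 14.29 14.00
    endloop
  endfacet
  facet normal -0.9510 -0.3092 0.0000
    outer loop
      vertex 0.00 9.00 0.00
      vertex 1.72 3.71 0.00
      vertex 1.72 3.71 14.00
    endloop
  endfacet
  facet normal -0.9510 -0.3092 0.0000
    outer loop
      vertex 0.00 9.00 0.00
      vertex 1.72 3.71 14.00
      vertex 0.00 9.00 14.00
    endloop
  endfacet
  facet normal -0.5879 -0.8090 0.0000
    outer loop
      vertex 1.72 3.71 0.00
      vertex 6.22 0.44 0.00
      vertex 6.22 0.44 14.00
    endloop
  endfacet
  facet normal -0.5879 -0.8090 0.0000
    outer loop
      vertex 1.72 3.71 0.00
      vertex 6.22 0.44 14.00
      vertex 1.72 3.71 14.00
    endloop
  endfacet
  facet normal 0.0000 -1.0000 0.0000
    outer loop
      vertex 6.22 0.44 0.00
      vertex 11.78 0.44 0.00
      vertex 11.78 0.44 14.00
    endloop
  endfacet
  facet normal 0.0000 -1.0000 0.0000
    outer loop
      vertex 6.22 0.44 0.00
      vertex 11.78 0.44 14.00
      vertex 6.22 0.44 14.00
    endloop
  endfacet
  facet normal 0.5879 -0.8090 0.0000
    outer loop
      vertex 11.78 0.44 0.00
      vertex 16.28 3.71 0.00
      vertex 16.28 3.71 14.00
    endloop
  endfacet
  facet normal 0.5879 -0.8090 0.0000
    outer loop
      vertex 11.78 0.44 0.00
      vertex 16.28 3.71 14.00
      vertex 11.78 0.44 14.00
    endloop
  endfacet
  facet normal 0.9510 -0.3092 0.0000
    outer loop
      vertex 16.28 3.71 0.00
      vertex 18.00 9.00 0.00
      vertex 18.00 9.00 14.00
    endloop
  endfacet
  facet normal 0.9510 -0.3092 0.0000
    outer loop
      vertex 16.28 3.71 0.00
      vertex 18.00 9.00 14.00
      vertex 16.28 3.71 14.00
    endloop
  endfacet
endsolid part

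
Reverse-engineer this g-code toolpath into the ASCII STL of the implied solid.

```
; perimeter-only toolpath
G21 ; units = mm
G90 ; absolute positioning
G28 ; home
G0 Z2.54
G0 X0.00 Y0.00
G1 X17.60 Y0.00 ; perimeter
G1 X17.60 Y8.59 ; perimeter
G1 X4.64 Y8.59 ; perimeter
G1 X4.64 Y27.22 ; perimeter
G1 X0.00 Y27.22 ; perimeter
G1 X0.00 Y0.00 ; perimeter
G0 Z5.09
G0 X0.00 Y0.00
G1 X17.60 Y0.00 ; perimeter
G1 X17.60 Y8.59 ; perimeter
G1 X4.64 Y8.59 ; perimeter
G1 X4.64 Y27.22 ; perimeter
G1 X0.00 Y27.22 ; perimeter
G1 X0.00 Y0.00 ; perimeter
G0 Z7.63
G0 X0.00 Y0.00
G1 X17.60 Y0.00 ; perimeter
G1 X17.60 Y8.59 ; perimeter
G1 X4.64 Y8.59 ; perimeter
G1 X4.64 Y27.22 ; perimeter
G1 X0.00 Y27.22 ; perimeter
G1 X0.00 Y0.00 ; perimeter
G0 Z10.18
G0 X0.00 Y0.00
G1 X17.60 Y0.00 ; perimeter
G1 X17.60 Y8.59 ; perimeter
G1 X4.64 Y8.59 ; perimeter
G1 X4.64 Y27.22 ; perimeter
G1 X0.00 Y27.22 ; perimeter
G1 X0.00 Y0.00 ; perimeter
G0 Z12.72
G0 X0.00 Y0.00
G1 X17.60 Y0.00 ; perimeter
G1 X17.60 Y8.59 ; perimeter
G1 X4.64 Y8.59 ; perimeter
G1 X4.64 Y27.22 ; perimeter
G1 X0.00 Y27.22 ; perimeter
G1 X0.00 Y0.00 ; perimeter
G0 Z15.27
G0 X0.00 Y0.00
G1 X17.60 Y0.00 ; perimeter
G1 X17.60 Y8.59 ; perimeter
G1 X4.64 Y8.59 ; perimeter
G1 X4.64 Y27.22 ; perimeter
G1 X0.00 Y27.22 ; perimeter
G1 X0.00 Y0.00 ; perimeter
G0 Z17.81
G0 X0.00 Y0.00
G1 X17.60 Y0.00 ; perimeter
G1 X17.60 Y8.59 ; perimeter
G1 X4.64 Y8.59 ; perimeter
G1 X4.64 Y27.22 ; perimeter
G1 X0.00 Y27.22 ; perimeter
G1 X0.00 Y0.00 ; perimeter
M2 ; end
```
solid part
  facet normal 0.0000 0.0000 -1.0000
    outer loop
      vertex 17.60 8.59 0.00
      vertex 17.60 0.00 0.00
      vertex 0.00 0.00 0.00
    endloop
  endfacet
  facet normal 0.0000 0.0000 -1.0000
    outer loop
      vertex 4.64 8.59 0.00
      vertex 17.60 8.59 0.00
      vertex 0.00 0.00 0.00
    endloop
  endfacet
  facet normal 0.0000 0.0000 -1.0000
    outer loop
      vertex 4.64 27.22 0.00
      vertex 4.64 8.59 0.00
      vertex 0.00 0.00 0.00
    endloop
  endfacet
  facet normal 0.0000 0.0000 -1.0000
    outer loop
      vertex 0.00 27.22 0.00
      vertex 4.64 27.22 0.00
      vertex 0.00 0.00 0.00
    endloop
  endfacet
  facet normal 0.0000 0.0000 1.0000
    outer loop
      vertex 0.00 0.00 17.81
      vertex 17.60 0.00 17.81
      vertex 17.60 8.59 17.81
    endloop
  endfacet
  facet normal 0.0000 0.0000 1.0000
    outer loop
      vertex 0.00 0.00 17.81
      vertex 17.60 8.59 17.81
      vertex 4.64 8.59 17.81
    endloop
  endfacet
  facet normal 0.0000 0.0000 1.0000
    outer loop
      vertex 0.00 0.00 17.81
      vertex 4.64 8.59 17.81
      vertex 4.64 27.22 17.81
    endloop
  endfacet
  facet normal 0.0000 0.0000 1.0000
    outer loop
      vertex 0.00 0.00 17.81
      vertex 4.64 27.22 17.81
      vertex 0.00 27.22 17.81
    endloop
  endfacet
  facet normal 0.0000 -1.0000 0.0000
    outer loop
      vertex 0.00 0.00 0.00
      vertex 17.60 0.00 0.00
      vertex 17.60 0.00 17.81
    endloop
  endfacet
  facet normal 0.0000 -1.0000 0.0000
    outer loop
      vertex 0.00 0.00 0.00
      vertex 17.60 0.00 17.81
      vertex 0.00 0.00 17.81
    endloop
  endfacet
  facet normal 1.0000 0.0000 0.0000
    outer loop
      vertex 17.60 0.00 0.00
      vertex 17.60 8.59 0.00
      vertex 17.60 8.59 17.81
    endloop
  endfacet
  facet normal 1.0000 0.0000 0.0000
    outer loop
      vertex 17.60 0.00 0.00
      vertex 17.60 8.59 17.81
      vertex 17.60 0.00 17.81
    endloop
  endfacet
  facet normal 0.0000 1.0000 0.0000
    outer loop
      vertex 17.60 8.59 0.00
      vertex 4.64 8.59 0.00
      vertex 4.64 8.59 17.81
    endloop
  endfacet
  facet normal 0.0000 1.0000 0.0000
    outer loop
      vertex 17.60 8.59 0.00
      vertex 4.64 8.59 17.81
      vertex 17.60 8.59 17.81
    endloop
  endfacet
  facet normal 1.0000 0.0000 0.0000
    outer loop
      vertex 4.64 8.59 0.00
      vertex 4.64 27.22 0.00
      vertex 4.64 27.22 17.81
    endloop
  endfacet
  facet normal 1.0000 0.0000 0.0000
    outer loop
      vertex 4.64 8.59 0.00
      vertex 4.64 27.22 17.81
      vertex 4.64 8.59 17.81
    endloop
  endfacet
  facet normal 0.0000 1.0000 0.0000
    outer loop
      vertex 4.64 27.22 0.00
      vertex 0.00 27.22 0.00
      vertex 0.00 27.22 17.81
    endloop
  endfacet
  facet normal 0.0000 1.0000 0.0000
    outer loop
      vertex 4.64 27.22 0.00
      vertex 0.00 27.22 17.81
      vertex 4.64 27.22 17.81
    endloop
  endfacet
  facet normal -1.0000 0.0000 0.0000
    outer loop
      vertex 0.00 27.22 0.00
      vertex 0.00 0.00 0.00
      vertex 0.00 0.00 17.81
    endloop
  endfacet
  facet normal -1.0000 0.0000 0.0000
    outer loop
      vertex 0.00 27.22 0.00
      vertex 0.00 0.00 17.81
      vertex 0.00 27.22 17.81
    endloop
  endfacet
endsolid part

The G0 Z moves step by Δz≈2.54 mm. Every layer's G1 loop is the same polygon, so the solid is a straight extrusion of it from z=0 to z≈17.8. Closing with flat bottom and top caps and triangulating gives 20 facets — an L-shaped prism: outer 17.6 × 27.2 mm, arm thicknesses ≈ 8.59 mm (horizontal) and 4.64 mm (vertical), extruded 17.8 mm in z.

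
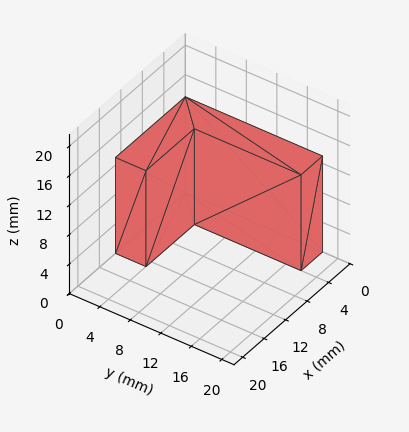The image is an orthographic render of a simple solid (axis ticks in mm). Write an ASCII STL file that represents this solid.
Reading the render: the shape is an L-shaped prism: outer 13 × 18 mm, arm thicknesses ≈ 4 mm (horizontal) and 4 mm (vertical), extruded 13 mm in z (dimensions read to the nearest mm from the axis ticks). For the STL, each face is triangulated and given an outward normal.

solid part
  facet normal 0.0000 0.0000 -1.0000
    outer loop
      vertex 13.000 4.000 0.000
      vertex 13.000 0.000 0.000
      vertex 0.000 0.000 0.000
    endloop
  endfacet
  facet normal 0.0000 0.0000 -1.0000
    outer loop
      vertex 4.000 4.000 0.000
      vertex 13.000 4.000 0.000
      vertex 0.000 0.000 0.000
    endloop
  endfacet
  facet normal 0.0000 0.0000 -1.0000
    outer loop
      vertex 4.000 18.000 0.000
      vertex 4.000 4.000 0.000
      vertex 0.000 0.000 0.000
    endloop
  endfacet
  facet normal 0.0000 0.0000 -1.0000
    outer loop
      vertex 0.000 18.000 0.000
      vertex 4.000 18.000 0.000
      vertex 0.000 0.000 0.000
    endloop
  endfacet
  facet normal 0.0000 0.0000 1.0000
    outer loop
      vertex 0.000 0.000 13.000
      vertex 13.000 0.000 13.000
      vertex 13.000 4.000 13.000
    endloop
  endfacet
  facet normal 0.0000 0.0000 1.0000
    outer loop
      vertex 0.000 0.000 13.000
      vertex 13.000 4.000 13.000
      vertex 4.000 4.000 13.000
    endloop
  endfacet
  facet normal 0.0000 0.0000 1.0000
    outer loop
      vertex 0.000 0.000 13.000
      vertex 4.000 4.000 13.000
      vertex 4.000 18.000 13.000
    endloop
  endfacet
  facet normal 0.0000 0.0000 1.0000
    outer loop
      vertex 0.000 0.000 13.000
      vertex 4.000 18.000 13.000
      vertex 0.000 18.000 13.000
    endloop
  endfacet
  facet normal 0.0000 -1.0000 0.0000
    outer loop
      vertex 0.000 0.000 0.000
      vertex 13.000 0.000 0.000
      vertex 13.000 0.000 13.000
    endloop
  endfacet
  facet normal 0.0000 -1.0000 0.0000
    outer loop
      vertex 0.000 0.000 0.000
      vertex 13.000 0.000 13.000
      vertex 0.000 0.000 13.000
    endloop
  endfacet
  facet normal 1.0000 0.0000 0.0000
    outer loop
      vertex 13.000 0.000 0.000
      vertex 13.000 4.000 0.000
      vertex 13.000 4.000 13.000
    endloop
  endfacet
  facet normal 1.0000 0.0000 0.0000
    outer loop
      vertex 13.000 0.000 0.000
      vertex 13.000 4.000 13.000
      vertex 13.000 0.000 13.000
    endloop
  endfacet
  facet normal 0.0000 1.0000 0.0000
    outer loop
      vertex 13.000 4.000 0.000
      vertex 4.000 4.000 0.000
      vertex 4.000 4.000 13.000
    endloop
  endfacet
  facet normal 0.0000 1.0000 0.0000
    outer loop
      vertex 13.000 4.000 0.000
      vertex 4.000 4.000 13.000
      vertex 13.000 4.000 13.000
    endloop
  endfacet
  facet normal 1.0000 0.0000 0.0000
    outer loop
      vertex 4.000 4.000 0.000
      vertex 4.000 18.000 0.000
      vertex 4.000 18.000 13.000
    endloop
  endfacet
  facet normal 1.0000 0.0000 0.0000
    outer loop
      vertex 4.000 4.000 0.000
      vertex 4.000 18.000 13.000
      vertex 4.000 4.000 13.000
    endloop
  endfacet
  facet normal 0.0000 1.0000 0.0000
    outer loop
      vertex 4.000 18.000 0.000
      vertex 0.000 18.000 0.000
      vertex 0.000 18.000 13.000
    endloop
  endfacet
  facet normal 0.0000 1.0000 0.0000
    outer loop
      vertex 4.000 18.000 0.000
      vertex 0.000 18.000 13.000
      vertex 4.000 18.000 13.000
    endloop
  endfacet
  facet normal -1.0000 0.0000 0.0000
    outer loop
      vertex 0.000 18.000 0.000
      vertex 0.000 0.000 0.000
      vertex 0.000 0.000 13.000
    endloop
  endfacet
  facet normal -1.0000 0.0000 0.0000
    outer loop
      vertex 0.000 18.000 0.000
      vertex 0.000 0.000 13.000
      vertex 0.000 18.000 13.000
    endloop
  endfacet
endsolid part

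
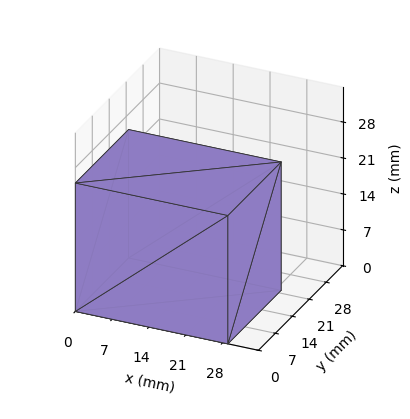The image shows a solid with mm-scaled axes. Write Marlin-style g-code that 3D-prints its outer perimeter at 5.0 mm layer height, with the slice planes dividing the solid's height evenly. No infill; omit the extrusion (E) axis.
Reading the render: the shape is a rectangular box, roughly 29 × 22 mm footprint and 25 mm tall (dimensions read to the nearest mm from the axis ticks). For the g-code, the solid's height is divided into equal slices at the stated Δz and each level perimeter traced with G1 moves after a G0 lift.

; perimeter-only toolpath
G21 ; units = mm
G90 ; absolute positioning
G28 ; home
; layer 1
G0 Z5.0
G0 X0.0 Y0.0
G1 X29.0 Y0.0
G1 X29.0 Y22.0
G1 X0.0 Y22.0
G1 X0.0 Y0.0
; layer 2
G0 Z10.0
G0 X0.0 Y0.0
G1 X29.0 Y0.0
G1 X29.0 Y22.0
G1 X0.0 Y22.0
G1 X0.0 Y0.0
; layer 3
G0 Z15.0
G0 X0.0 Y0.0
G1 X29.0 Y0.0
G1 X29.0 Y22.0
G1 X0.0 Y22.0
G1 X0.0 Y0.0
; layer 4
G0 Z20.0
G0 X0.0 Y0.0
G1 X29.0 Y0.0
G1 X29.0 Y22.0
G1 X0.0 Y22.0
G1 X0.0 Y0.0
; layer 5
G0 Z25.0
G0 X0.0 Y0.0
G1 X29.0 Y0.0
G1 X29.0 Y22.0
G1 X0.0 Y22.0
G1 X0.0 Y0.0
M2 ; end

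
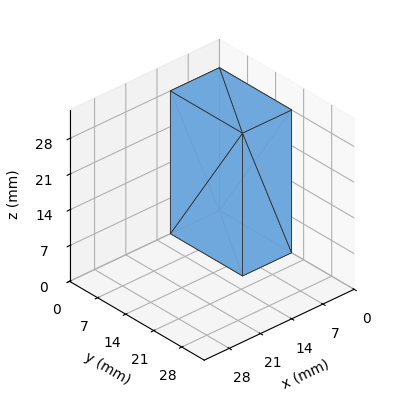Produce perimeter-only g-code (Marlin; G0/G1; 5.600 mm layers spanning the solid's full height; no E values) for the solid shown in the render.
Reading the render: the shape is a rectangular box, roughly 11 × 18 mm footprint and 28 mm tall (dimensions read to the nearest mm from the axis ticks). For the g-code, the solid's height is divided into equal slices at the stated Δz and each level perimeter traced with G1 moves after a G0 lift.

; perimeter-only toolpath
G21 ; units = mm
G90 ; absolute positioning
G28 ; home
; layer 1
G0 Z5.600
G0 X0.000 Y0.000
G1 X11.000 Y0.000
G1 X11.000 Y18.000
G1 X0.000 Y18.000
G1 X0.000 Y0.000
; layer 2
G0 Z11.200
G0 X0.000 Y0.000
G1 X11.000 Y0.000
G1 X11.000 Y18.000
G1 X0.000 Y18.000
G1 X0.000 Y0.000
; layer 3
G0 Z16.800
G0 X0.000 Y0.000
G1 X11.000 Y0.000
G1 X11.000 Y18.000
G1 X0.000 Y18.000
G1 X0.000 Y0.000
; layer 4
G0 Z22.400
G0 X0.000 Y0.000
G1 X11.000 Y0.000
G1 X11.000 Y18.000
G1 X0.000 Y18.000
G1 X0.000 Y0.000
; layer 5
G0 Z28.000
G0 X0.000 Y0.000
G1 X11.000 Y0.000
G1 X11.000 Y18.000
G1 X0.000 Y18.000
G1 X0.000 Y0.000
M2 ; end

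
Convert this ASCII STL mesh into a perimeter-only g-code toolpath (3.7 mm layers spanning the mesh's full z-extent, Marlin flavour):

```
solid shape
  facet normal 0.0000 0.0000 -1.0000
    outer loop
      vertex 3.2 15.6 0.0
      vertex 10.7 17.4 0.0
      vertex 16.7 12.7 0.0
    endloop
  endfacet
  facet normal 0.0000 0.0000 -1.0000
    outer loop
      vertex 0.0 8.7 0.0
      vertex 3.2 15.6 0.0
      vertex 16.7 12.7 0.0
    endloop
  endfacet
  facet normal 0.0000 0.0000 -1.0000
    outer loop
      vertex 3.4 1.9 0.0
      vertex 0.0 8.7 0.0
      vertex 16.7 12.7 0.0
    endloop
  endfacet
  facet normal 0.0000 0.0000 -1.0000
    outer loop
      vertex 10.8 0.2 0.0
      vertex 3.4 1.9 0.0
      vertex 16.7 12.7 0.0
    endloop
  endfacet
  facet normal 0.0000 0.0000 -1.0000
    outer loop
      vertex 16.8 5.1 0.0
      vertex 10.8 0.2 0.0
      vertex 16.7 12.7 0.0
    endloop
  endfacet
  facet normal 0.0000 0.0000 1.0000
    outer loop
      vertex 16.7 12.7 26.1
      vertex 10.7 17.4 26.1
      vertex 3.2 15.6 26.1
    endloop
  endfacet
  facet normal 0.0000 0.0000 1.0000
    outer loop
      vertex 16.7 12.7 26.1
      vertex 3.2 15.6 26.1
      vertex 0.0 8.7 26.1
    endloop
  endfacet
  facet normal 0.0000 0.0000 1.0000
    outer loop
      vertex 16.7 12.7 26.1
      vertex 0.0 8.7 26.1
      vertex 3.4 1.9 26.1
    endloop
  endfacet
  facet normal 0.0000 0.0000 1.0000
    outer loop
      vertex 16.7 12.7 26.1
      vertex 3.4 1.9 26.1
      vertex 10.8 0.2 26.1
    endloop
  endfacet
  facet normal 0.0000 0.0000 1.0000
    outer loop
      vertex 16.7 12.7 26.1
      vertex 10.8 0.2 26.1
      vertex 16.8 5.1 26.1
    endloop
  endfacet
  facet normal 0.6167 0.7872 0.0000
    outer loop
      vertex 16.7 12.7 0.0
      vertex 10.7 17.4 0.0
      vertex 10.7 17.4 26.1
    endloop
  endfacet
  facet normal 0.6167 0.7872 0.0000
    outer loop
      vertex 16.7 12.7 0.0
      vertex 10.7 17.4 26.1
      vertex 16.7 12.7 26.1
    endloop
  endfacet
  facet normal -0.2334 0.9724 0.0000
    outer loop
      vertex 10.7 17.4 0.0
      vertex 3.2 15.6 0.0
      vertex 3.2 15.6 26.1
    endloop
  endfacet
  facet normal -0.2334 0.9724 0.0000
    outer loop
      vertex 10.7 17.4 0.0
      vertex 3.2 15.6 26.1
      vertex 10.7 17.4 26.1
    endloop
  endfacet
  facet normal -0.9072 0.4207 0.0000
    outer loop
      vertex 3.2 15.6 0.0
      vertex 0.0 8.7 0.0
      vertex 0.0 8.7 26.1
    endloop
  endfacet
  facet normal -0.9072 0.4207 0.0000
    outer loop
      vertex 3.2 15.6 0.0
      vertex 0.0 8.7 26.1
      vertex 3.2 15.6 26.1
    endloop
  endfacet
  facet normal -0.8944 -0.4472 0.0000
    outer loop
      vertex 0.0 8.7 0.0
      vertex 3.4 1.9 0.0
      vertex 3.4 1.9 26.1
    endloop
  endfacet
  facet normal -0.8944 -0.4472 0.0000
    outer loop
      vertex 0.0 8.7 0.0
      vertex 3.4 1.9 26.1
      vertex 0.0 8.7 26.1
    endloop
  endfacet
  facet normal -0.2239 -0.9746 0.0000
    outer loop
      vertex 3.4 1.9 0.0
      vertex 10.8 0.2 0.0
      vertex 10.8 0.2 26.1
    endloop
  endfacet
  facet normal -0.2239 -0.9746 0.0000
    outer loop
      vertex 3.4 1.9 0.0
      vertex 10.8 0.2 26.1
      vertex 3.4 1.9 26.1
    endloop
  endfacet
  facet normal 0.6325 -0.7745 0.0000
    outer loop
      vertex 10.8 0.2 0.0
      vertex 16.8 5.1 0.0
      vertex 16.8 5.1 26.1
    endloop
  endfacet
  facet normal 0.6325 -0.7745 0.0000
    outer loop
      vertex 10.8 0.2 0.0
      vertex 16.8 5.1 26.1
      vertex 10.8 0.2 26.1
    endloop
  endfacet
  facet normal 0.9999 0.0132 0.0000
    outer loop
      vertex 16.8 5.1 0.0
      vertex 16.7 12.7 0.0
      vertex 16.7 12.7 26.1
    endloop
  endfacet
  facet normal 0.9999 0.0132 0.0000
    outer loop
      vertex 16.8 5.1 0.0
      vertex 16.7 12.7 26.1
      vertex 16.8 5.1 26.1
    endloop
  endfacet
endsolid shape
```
; perimeter-only toolpath
G21 ; units = mm
G90 ; absolute positioning
G28 ; home
; layer 1
G0 Z3.7
G0 X16.7 Y12.7
G1 X10.7 Y17.4
G1 X3.2 Y15.6
G1 X0.0 Y8.7
G1 X3.4 Y1.9
G1 X10.8 Y0.2
G1 X16.8 Y5.1
G1 X16.7 Y12.7
; layer 2
G0 Z7.5
G0 X16.7 Y12.7
G1 X10.7 Y17.4
G1 X3.2 Y15.6
G1 X0.0 Y8.7
G1 X3.4 Y1.9
G1 X10.8 Y0.2
G1 X16.8 Y5.1
G1 X16.7 Y12.7
; layer 3
G0 Z11.2
G0 X16.7 Y12.7
G1 X10.7 Y17.4
G1 X3.2 Y15.6
G1 X0.0 Y8.7
G1 X3.4 Y1.9
G1 X10.8 Y0.2
G1 X16.8 Y5.1
G1 X16.7 Y12.7
; layer 4
G0 Z14.9
G0 X16.7 Y12.7
G1 X10.7 Y17.4
G1 X3.2 Y15.6
G1 X0.0 Y8.7
G1 X3.4 Y1.9
G1 X10.8 Y0.2
G1 X16.8 Y5.1
G1 X16.7 Y12.7
; layer 5
G0 Z18.6
G0 X16.7 Y12.7
G1 X10.7 Y17.4
G1 X3.2 Y15.6
G1 X0.0 Y8.7
G1 X3.4 Y1.9
G1 X10.8 Y0.2
G1 X16.8 Y5.1
G1 X16.7 Y12.7
; layer 6
G0 Z22.4
G0 X16.7 Y12.7
G1 X10.7 Y17.4
G1 X3.2 Y15.6
G1 X0.0 Y8.7
G1 X3.4 Y1.9
G1 X10.8 Y0.2
G1 X16.8 Y5.1
G1 X16.7 Y12.7
; layer 7
G0 Z26.1
G0 X16.7 Y12.7
G1 X10.7 Y17.4
G1 X3.2 Y15.6
G1 X0.0 Y8.7
G1 X3.4 Y1.9
G1 X10.8 Y0.2
G1 X16.8 Y5.1
G1 X16.7 Y12.7
M2 ; end

The solid is a regular 7-sided prism (a cylinder approximated with 7 flat sides), circumscribed radius ≈ 8.8 mm, height ≈ 26.1 mm. Slicing at Δz = 3.7 mm — 7 equal slices spanning the solid's height, so layer i sits at z = i·h/7 — gives 7 non-empty perimeters. Each is a 7-segment closed polygon; G0 lifts to the layer z and rapids to the start vertex, then G1 traces the edges.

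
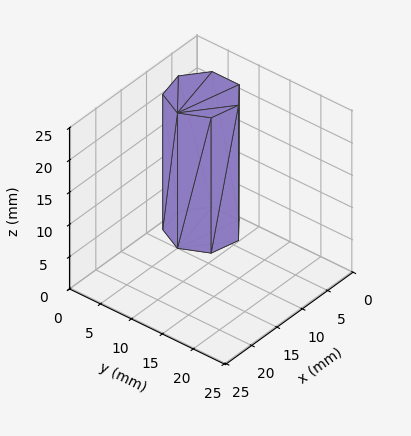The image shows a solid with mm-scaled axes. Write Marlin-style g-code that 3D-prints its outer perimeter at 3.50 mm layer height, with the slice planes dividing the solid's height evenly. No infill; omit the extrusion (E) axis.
Reading the render: the shape is a regular 7-sided prism (a cylinder approximated with 7 flat sides), circumscribed radius ≈ 5 mm, height ≈ 21 mm (dimensions read to the nearest mm from the axis ticks). For the g-code, the solid's height is divided into equal slices at the stated Δz and each level perimeter traced with G1 moves after a G0 lift.

; perimeter-only toolpath
G21 ; units = mm
G90 ; absolute positioning
G28 ; home
; layer 1
G0 Z3.50
G0 X10.00 Y5.00
G1 X8.12 Y8.91
G1 X3.89 Y9.87
G1 X0.50 Y7.17
G1 X0.50 Y2.83
G1 X3.89 Y0.13
G1 X8.12 Y1.09
G1 X10.00 Y5.00
; layer 2
G0 Z7.00
G0 X10.00 Y5.00
G1 X8.12 Y8.91
G1 X3.89 Y9.87
G1 X0.50 Y7.17
G1 X0.50 Y2.83
G1 X3.89 Y0.13
G1 X8.12 Y1.09
G1 X10.00 Y5.00
; layer 3
G0 Z10.50
G0 X10.00 Y5.00
G1 X8.12 Y8.91
G1 X3.89 Y9.87
G1 X0.50 Y7.17
G1 X0.50 Y2.83
G1 X3.89 Y0.13
G1 X8.12 Y1.09
G1 X10.00 Y5.00
; layer 4
G0 Z14.00
G0 X10.00 Y5.00
G1 X8.12 Y8.91
G1 X3.89 Y9.87
G1 X0.50 Y7.17
G1 X0.50 Y2.83
G1 X3.89 Y0.13
G1 X8.12 Y1.09
G1 X10.00 Y5.00
; layer 5
G0 Z17.50
G0 X10.00 Y5.00
G1 X8.12 Y8.91
G1 X3.89 Y9.87
G1 X0.50 Y7.17
G1 X0.50 Y2.83
G1 X3.89 Y0.13
G1 X8.12 Y1.09
G1 X10.00 Y5.00
; layer 6
G0 Z21.00
G0 X10.00 Y5.00
G1 X8.12 Y8.91
G1 X3.89 Y9.87
G1 X0.50 Y7.17
G1 X0.50 Y2.83
G1 X3.89 Y0.13
G1 X8.12 Y1.09
G1 X10.00 Y5.00
M2 ; end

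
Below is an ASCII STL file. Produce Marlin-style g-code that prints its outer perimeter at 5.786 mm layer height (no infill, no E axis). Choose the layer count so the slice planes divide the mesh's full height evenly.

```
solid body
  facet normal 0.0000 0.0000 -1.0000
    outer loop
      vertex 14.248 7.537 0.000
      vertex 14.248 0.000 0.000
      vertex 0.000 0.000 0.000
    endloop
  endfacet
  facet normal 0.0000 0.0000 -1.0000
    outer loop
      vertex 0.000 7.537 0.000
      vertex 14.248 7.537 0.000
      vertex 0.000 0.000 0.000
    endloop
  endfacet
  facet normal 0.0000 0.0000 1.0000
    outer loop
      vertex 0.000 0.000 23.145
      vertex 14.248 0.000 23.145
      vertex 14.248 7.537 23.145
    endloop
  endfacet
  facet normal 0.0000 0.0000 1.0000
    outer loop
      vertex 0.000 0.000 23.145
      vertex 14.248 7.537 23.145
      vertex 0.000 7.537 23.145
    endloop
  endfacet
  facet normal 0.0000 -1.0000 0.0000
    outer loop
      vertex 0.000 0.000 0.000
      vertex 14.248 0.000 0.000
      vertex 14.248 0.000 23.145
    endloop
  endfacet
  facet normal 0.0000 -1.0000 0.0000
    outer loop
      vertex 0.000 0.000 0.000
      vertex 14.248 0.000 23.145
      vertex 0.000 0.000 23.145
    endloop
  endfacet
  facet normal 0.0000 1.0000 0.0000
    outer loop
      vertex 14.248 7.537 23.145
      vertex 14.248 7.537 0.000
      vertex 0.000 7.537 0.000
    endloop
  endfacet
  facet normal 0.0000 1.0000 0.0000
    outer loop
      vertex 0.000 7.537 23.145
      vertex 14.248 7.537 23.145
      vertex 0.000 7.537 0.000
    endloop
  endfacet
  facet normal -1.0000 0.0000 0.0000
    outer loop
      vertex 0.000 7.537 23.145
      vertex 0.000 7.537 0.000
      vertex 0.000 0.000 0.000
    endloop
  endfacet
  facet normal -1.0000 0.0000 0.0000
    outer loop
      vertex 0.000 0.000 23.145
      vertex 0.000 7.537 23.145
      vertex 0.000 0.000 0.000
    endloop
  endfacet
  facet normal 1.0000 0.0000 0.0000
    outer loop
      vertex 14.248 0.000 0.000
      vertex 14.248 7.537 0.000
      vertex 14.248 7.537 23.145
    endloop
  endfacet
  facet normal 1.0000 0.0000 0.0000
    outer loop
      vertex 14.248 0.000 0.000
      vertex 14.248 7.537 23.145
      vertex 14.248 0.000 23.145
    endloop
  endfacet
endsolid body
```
; perimeter-only toolpath
G21 ; units = mm
G90 ; absolute positioning
G28 ; home
; layer 1
G0 Z5.786
G0 X0.000 Y0.000
G1 X14.248 Y0.000
G1 X14.248 Y7.537
G1 X0.000 Y7.537
G1 X0.000 Y0.000
; layer 2
G0 Z11.572
G0 X0.000 Y0.000
G1 X14.248 Y0.000
G1 X14.248 Y7.537
G1 X0.000 Y7.537
G1 X0.000 Y0.000
; layer 3
G0 Z17.359
G0 X0.000 Y0.000
G1 X14.248 Y0.000
G1 X14.248 Y7.537
G1 X0.000 Y7.537
G1 X0.000 Y0.000
; layer 4
G0 Z23.145
G0 X0.000 Y0.000
G1 X14.248 Y0.000
G1 X14.248 Y7.537
G1 X0.000 Y7.537
G1 X0.000 Y0.000
M2 ; end

The solid is a rectangular box, roughly 14.2 × 7.54 mm footprint and 23.1 mm tall. Slicing at Δz = 5.786 mm — 4 equal slices spanning the solid's height, so layer i sits at z = i·h/4 — gives 4 non-empty perimeters. Each is a 4-segment closed polygon; G0 lifts to the layer z and rapids to the start vertex, then G1 traces the edges.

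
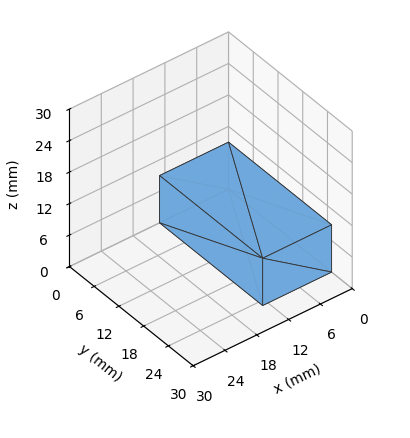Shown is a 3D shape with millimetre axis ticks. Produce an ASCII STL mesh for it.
Reading the render: the shape is a rectangular box, roughly 13 × 25 mm footprint and 9 mm tall (dimensions read to the nearest mm from the axis ticks). For the STL, each face is triangulated and given an outward normal.

solid part
  facet normal 0.0000 0.0000 -1.0000
    outer loop
      vertex 13.00 25.00 0.00
      vertex 13.00 0.00 0.00
      vertex 0.00 0.00 0.00
    endloop
  endfacet
  facet normal 0.0000 0.0000 -1.0000
    outer loop
      vertex 0.00 25.00 0.00
      vertex 13.00 25.00 0.00
      vertex 0.00 0.00 0.00
    endloop
  endfacet
  facet normal 0.0000 0.0000 1.0000
    outer loop
      vertex 0.00 0.00 9.00
      vertex 13.00 0.00 9.00
      vertex 13.00 25.00 9.00
    endloop
  endfacet
  facet normal 0.0000 0.0000 1.0000
    outer loop
      vertex 0.00 0.00 9.00
      vertex 13.00 25.00 9.00
      vertex 0.00 25.00 9.00
    endloop
  endfacet
  facet normal 0.0000 -1.0000 0.0000
    outer loop
      vertex 0.00 0.00 0.00
      vertex 13.00 0.00 0.00
      vertex 13.00 0.00 9.00
    endloop
  endfacet
  facet normal 0.0000 -1.0000 0.0000
    outer loop
      vertex 0.00 0.00 0.00
      vertex 13.00 0.00 9.00
      vertex 0.00 0.00 9.00
    endloop
  endfacet
  facet normal 0.0000 1.0000 0.0000
    outer loop
      vertex 13.00 25.00 9.00
      vertex 13.00 25.00 0.00
      vertex 0.00 25.00 0.00
    endloop
  endfacet
  facet normal 0.0000 1.0000 0.0000
    outer loop
      vertex 0.00 25.00 9.00
      vertex 13.00 25.00 9.00
      vertex 0.00 25.00 0.00
    endloop
  endfacet
  facet normal -1.0000 0.0000 0.0000
    outer loop
      vertex 0.00 25.00 9.00
      vertex 0.00 25.00 0.00
      vertex 0.00 0.00 0.00
    endloop
  endfacet
  facet normal -1.0000 0.0000 0.0000
    outer loop
      vertex 0.00 0.00 9.00
      vertex 0.00 25.00 9.00
      vertex 0.00 0.00 0.00
    endloop
  endfacet
  facet normal 1.0000 0.0000 0.0000
    outer loop
      vertex 13.00 0.00 0.00
      vertex 13.00 25.00 0.00
      vertex 13.00 25.00 9.00
    endloop
  endfacet
  facet normal 1.0000 0.0000 0.0000
    outer loop
      vertex 13.00 0.00 0.00
      vertex 13.00 25.00 9.00
      vertex 13.00 0.00 9.00
    endloop
  endfacet
endsolid part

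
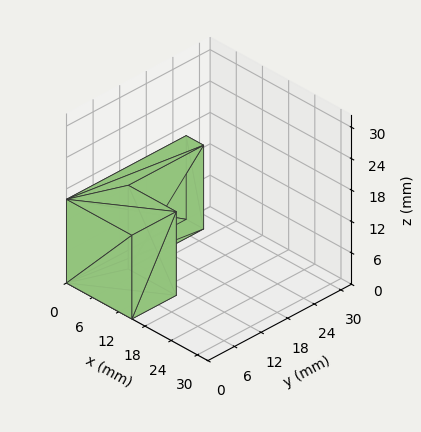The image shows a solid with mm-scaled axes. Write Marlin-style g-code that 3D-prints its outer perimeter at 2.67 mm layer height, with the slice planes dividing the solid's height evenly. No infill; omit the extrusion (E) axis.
Reading the render: the shape is an L-shaped prism: outer 15 × 27 mm, arm thicknesses ≈ 10 mm (horizontal) and 4 mm (vertical), extruded 16 mm in z (dimensions read to the nearest mm from the axis ticks). For the g-code, the solid's height is divided into equal slices at the stated Δz and each level perimeter traced with G1 moves after a G0 lift.

; perimeter-only toolpath
G21 ; units = mm
G90 ; absolute positioning
G28 ; home
; layer 1
G0 Z2.67
G0 X0.00 Y0.00
G1 X15.00 Y0.00
G1 X15.00 Y10.00
G1 X4.00 Y10.00
G1 X4.00 Y27.00
G1 X0.00 Y27.00
G1 X0.00 Y0.00
; layer 2
G0 Z5.33
G0 X0.00 Y0.00
G1 X15.00 Y0.00
G1 X15.00 Y10.00
G1 X4.00 Y10.00
G1 X4.00 Y27.00
G1 X0.00 Y27.00
G1 X0.00 Y0.00
; layer 3
G0 Z8.00
G0 X0.00 Y0.00
G1 X15.00 Y0.00
G1 X15.00 Y10.00
G1 X4.00 Y10.00
G1 X4.00 Y27.00
G1 X0.00 Y27.00
G1 X0.00 Y0.00
; layer 4
G0 Z10.67
G0 X0.00 Y0.00
G1 X15.00 Y0.00
G1 X15.00 Y10.00
G1 X4.00 Y10.00
G1 X4.00 Y27.00
G1 X0.00 Y27.00
G1 X0.00 Y0.00
; layer 5
G0 Z13.33
G0 X0.00 Y0.00
G1 X15.00 Y0.00
G1 X15.00 Y10.00
G1 X4.00 Y10.00
G1 X4.00 Y27.00
G1 X0.00 Y27.00
G1 X0.00 Y0.00
; layer 6
G0 Z16.00
G0 X0.00 Y0.00
G1 X15.00 Y0.00
G1 X15.00 Y10.00
G1 X4.00 Y10.00
G1 X4.00 Y27.00
G1 X0.00 Y27.00
G1 X0.00 Y0.00
M2 ; end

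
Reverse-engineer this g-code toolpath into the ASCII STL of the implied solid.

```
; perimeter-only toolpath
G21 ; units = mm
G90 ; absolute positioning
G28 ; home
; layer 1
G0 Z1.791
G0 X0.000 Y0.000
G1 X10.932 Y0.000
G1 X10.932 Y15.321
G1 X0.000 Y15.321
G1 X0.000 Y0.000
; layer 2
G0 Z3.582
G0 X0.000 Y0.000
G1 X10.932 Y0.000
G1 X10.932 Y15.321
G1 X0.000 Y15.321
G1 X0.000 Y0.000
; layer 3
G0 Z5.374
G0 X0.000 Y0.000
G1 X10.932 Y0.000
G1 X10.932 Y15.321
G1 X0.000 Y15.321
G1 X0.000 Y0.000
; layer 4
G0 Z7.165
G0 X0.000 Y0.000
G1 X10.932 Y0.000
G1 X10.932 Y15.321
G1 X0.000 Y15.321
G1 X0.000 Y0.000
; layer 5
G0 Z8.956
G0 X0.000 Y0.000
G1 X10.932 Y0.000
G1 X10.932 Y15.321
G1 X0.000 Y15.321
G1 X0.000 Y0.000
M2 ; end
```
solid part
  facet normal 0.0000 0.0000 -1.0000
    outer loop
      vertex 10.932 15.321 0.000
      vertex 10.932 0.000 0.000
      vertex 0.000 0.000 0.000
    endloop
  endfacet
  facet normal 0.0000 0.0000 -1.0000
    outer loop
      vertex 0.000 15.321 0.000
      vertex 10.932 15.321 0.000
      vertex 0.000 0.000 0.000
    endloop
  endfacet
  facet normal 0.0000 0.0000 1.0000
    outer loop
      vertex 0.000 0.000 8.956
      vertex 10.932 0.000 8.956
      vertex 10.932 15.321 8.956
    endloop
  endfacet
  facet normal 0.0000 0.0000 1.0000
    outer loop
      vertex 0.000 0.000 8.956
      vertex 10.932 15.321 8.956
      vertex 0.000 15.321 8.956
    endloop
  endfacet
  facet normal 0.0000 -1.0000 0.0000
    outer loop
      vertex 0.000 0.000 0.000
      vertex 10.932 0.000 0.000
      vertex 10.932 0.000 8.956
    endloop
  endfacet
  facet normal 0.0000 -1.0000 0.0000
    outer loop
      vertex 0.000 0.000 0.000
      vertex 10.932 0.000 8.956
      vertex 0.000 0.000 8.956
    endloop
  endfacet
  facet normal 0.0000 1.0000 0.0000
    outer loop
      vertex 10.932 15.321 8.956
      vertex 10.932 15.321 0.000
      vertex 0.000 15.321 0.000
    endloop
  endfacet
  facet normal 0.0000 1.0000 0.0000
    outer loop
      vertex 0.000 15.321 8.956
      vertex 10.932 15.321 8.956
      vertex 0.000 15.321 0.000
    endloop
  endfacet
  facet normal -1.0000 0.0000 0.0000
    outer loop
      vertex 0.000 15.321 8.956
      vertex 0.000 15.321 0.000
      vertex 0.000 0.000 0.000
    endloop
  endfacet
  facet normal -1.0000 0.0000 0.0000
    outer loop
      vertex 0.000 0.000 8.956
      vertex 0.000 15.321 8.956
      vertex 0.000 0.000 0.000
    endloop
  endfacet
  facet normal 1.0000 0.0000 0.0000
    outer loop
      vertex 10.932 0.000 0.000
      vertex 10.932 15.321 0.000
      vertex 10.932 15.321 8.956
    endloop
  endfacet
  facet normal 1.0000 0.0000 0.0000
    outer loop
      vertex 10.932 0.000 0.000
      vertex 10.932 15.321 8.956
      vertex 10.932 0.000 8.956
    endloop
  endfacet
endsolid part

The G0 Z moves step by Δz≈1.791 mm. Every layer's G1 loop is the same polygon, so the solid is a straight extrusion of it from z=0 to z≈8.96. Closing with flat bottom and top caps and triangulating gives 12 facets — a rectangular box, roughly 10.9 × 15.3 mm footprint and 8.96 mm tall.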